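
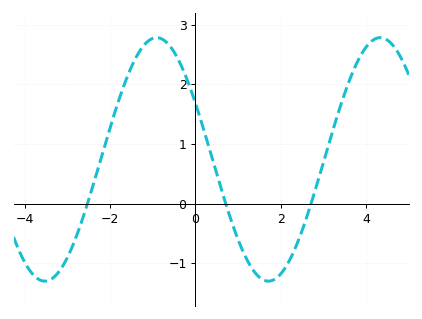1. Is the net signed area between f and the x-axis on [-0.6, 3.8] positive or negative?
positive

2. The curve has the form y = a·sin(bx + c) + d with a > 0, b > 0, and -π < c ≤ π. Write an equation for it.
y = 2.04sin(1.2x + 2.66) + 0.74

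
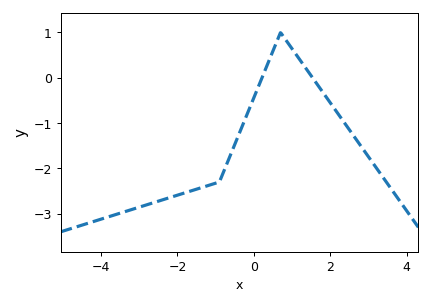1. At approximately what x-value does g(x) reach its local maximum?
0.8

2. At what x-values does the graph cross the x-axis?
0.2, 1.6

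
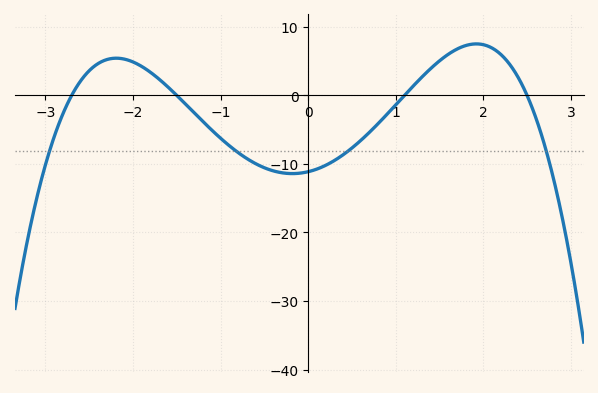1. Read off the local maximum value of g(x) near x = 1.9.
8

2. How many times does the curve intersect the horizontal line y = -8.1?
4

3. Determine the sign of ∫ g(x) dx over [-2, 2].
negative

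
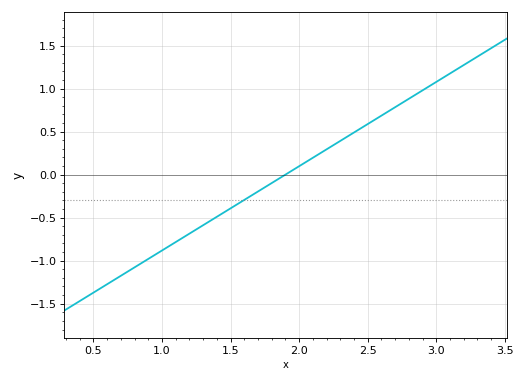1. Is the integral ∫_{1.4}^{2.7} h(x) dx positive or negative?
positive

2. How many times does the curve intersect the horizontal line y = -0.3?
1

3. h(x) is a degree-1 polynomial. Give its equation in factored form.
y = 0.98(x - 1.9)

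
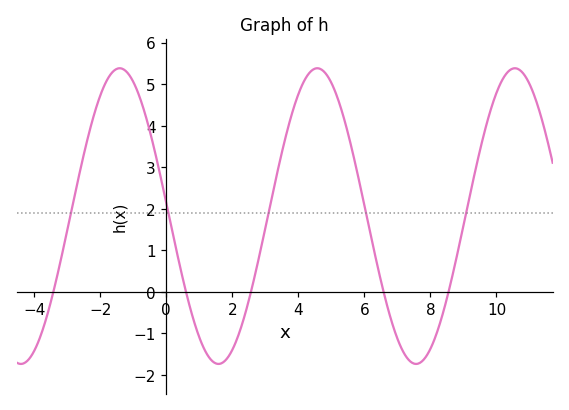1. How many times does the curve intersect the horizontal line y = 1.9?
5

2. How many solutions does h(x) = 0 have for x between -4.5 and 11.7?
5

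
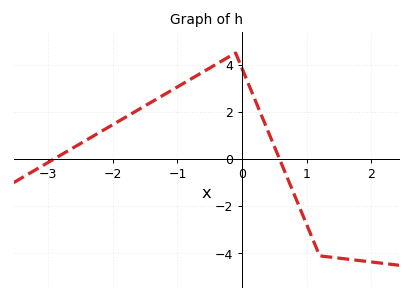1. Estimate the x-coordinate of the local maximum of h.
-0.102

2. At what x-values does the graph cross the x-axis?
-2.91, 0.58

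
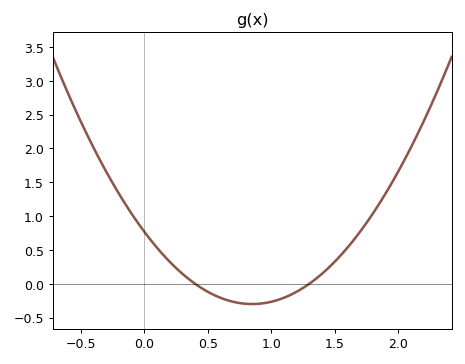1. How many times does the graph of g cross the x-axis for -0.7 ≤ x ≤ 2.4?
2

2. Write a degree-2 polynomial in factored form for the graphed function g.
y = 1.48(x - 0.4)(x - 1.3)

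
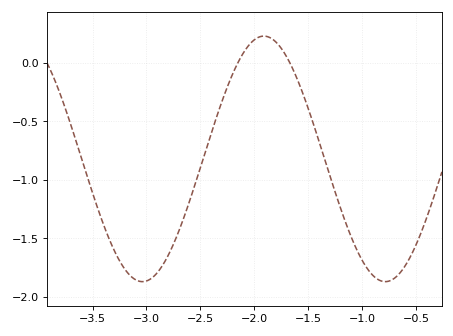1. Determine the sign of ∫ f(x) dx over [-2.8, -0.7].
negative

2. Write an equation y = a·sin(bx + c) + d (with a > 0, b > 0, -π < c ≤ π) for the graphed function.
y = 1.05sin(2.79x + 0.62) - 0.82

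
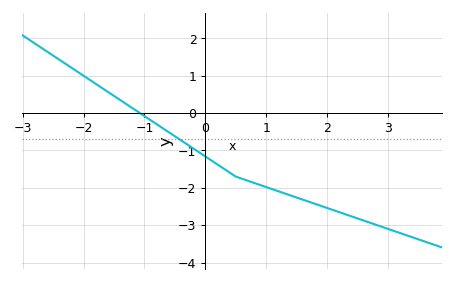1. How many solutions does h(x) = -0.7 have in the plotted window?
1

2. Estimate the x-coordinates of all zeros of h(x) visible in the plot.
-1.07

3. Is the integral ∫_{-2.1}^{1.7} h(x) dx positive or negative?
negative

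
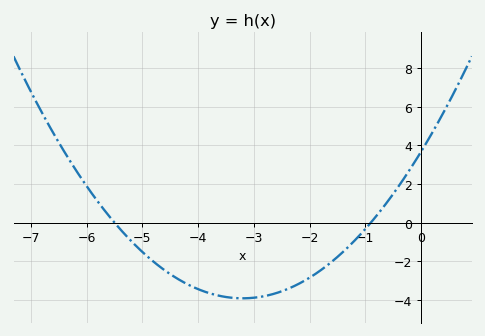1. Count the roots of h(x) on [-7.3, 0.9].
2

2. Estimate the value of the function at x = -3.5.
-3.8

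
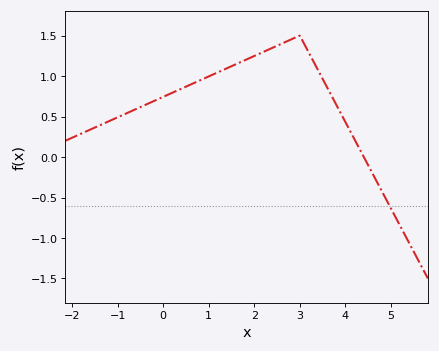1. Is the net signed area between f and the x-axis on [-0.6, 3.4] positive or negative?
positive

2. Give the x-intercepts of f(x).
4.41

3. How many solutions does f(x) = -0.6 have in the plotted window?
1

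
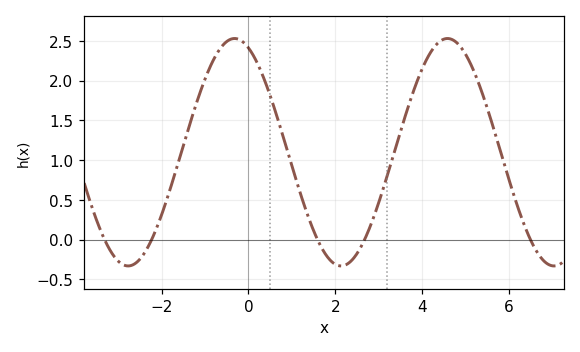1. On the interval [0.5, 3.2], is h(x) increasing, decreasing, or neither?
neither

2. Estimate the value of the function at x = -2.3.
-0.074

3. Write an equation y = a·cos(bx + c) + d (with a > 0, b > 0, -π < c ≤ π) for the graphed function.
y = 1.43cos(1.28x + 0.41) + 1.1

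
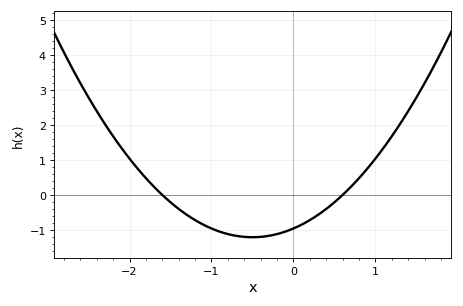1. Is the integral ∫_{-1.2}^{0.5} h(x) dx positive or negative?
negative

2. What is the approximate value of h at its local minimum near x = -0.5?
-1.21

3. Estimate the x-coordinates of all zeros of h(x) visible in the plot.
-1.6, 0.6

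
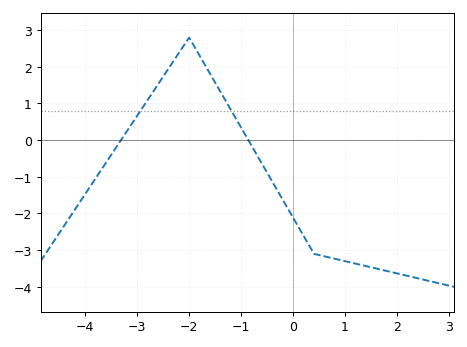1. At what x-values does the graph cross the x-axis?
-3.4, -0.8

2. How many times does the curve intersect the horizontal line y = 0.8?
2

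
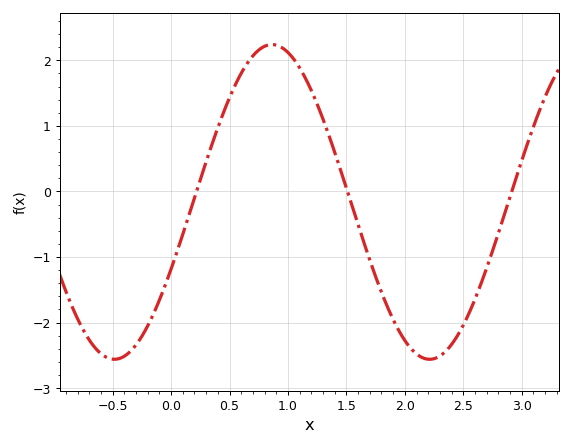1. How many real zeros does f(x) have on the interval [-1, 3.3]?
3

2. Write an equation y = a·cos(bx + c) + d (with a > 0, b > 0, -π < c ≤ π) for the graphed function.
y = 2.4cos(2.33x - 2.01) - 0.16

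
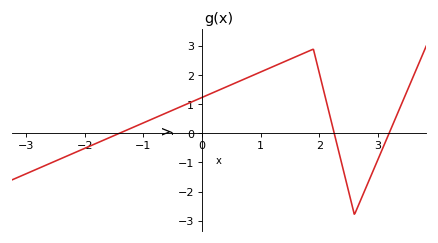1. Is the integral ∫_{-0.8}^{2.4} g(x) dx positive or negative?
positive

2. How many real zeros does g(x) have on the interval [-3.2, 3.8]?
3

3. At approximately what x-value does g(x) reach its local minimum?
2.6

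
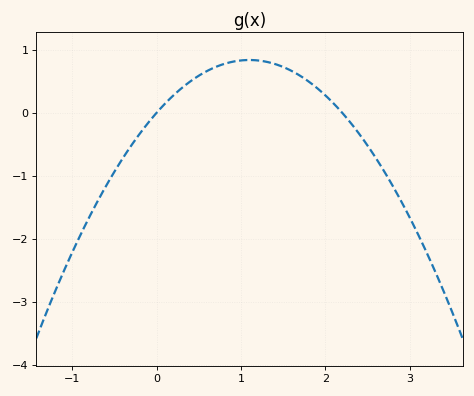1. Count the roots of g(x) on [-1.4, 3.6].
2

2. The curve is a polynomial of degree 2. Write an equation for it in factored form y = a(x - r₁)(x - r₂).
y = -0.69(x - 0)(x - 2.2)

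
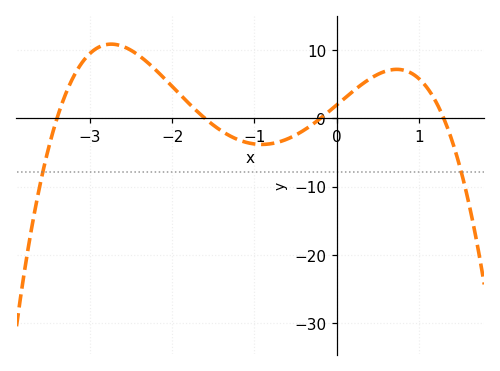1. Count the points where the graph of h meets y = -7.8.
2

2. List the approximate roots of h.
-3.4, -1.6, -0.2, 1.3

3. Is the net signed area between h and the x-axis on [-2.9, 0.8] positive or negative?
positive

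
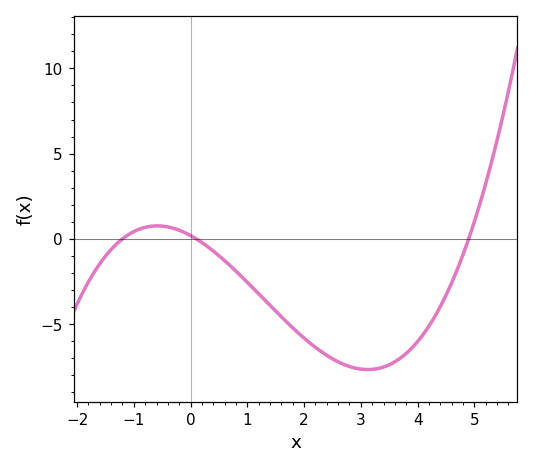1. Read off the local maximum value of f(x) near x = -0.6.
1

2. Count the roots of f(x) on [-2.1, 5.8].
3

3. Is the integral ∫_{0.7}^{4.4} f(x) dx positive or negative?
negative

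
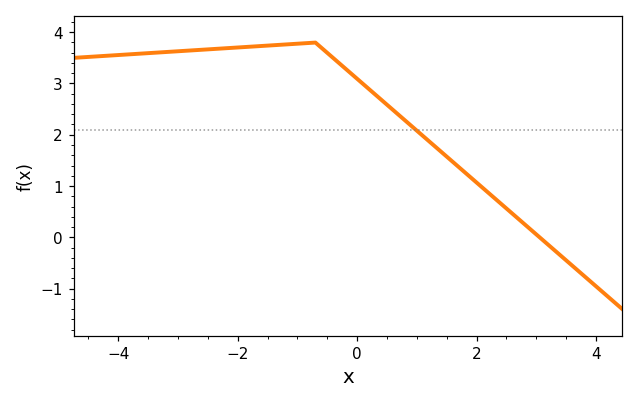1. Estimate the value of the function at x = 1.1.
2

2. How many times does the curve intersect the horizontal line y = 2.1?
1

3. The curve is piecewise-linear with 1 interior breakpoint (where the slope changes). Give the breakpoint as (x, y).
(-0.7, 3.8)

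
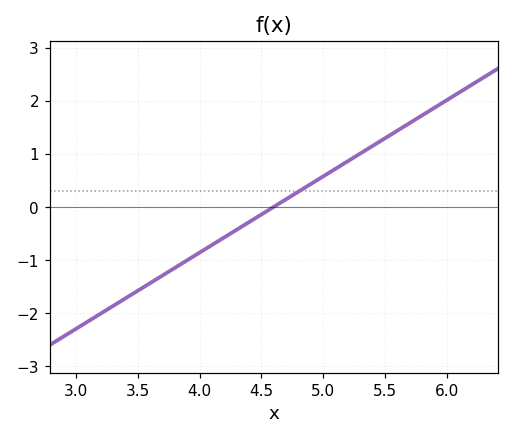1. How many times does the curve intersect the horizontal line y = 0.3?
1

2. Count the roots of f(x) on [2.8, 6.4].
1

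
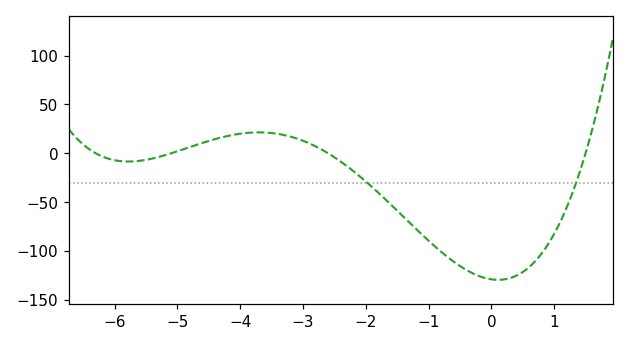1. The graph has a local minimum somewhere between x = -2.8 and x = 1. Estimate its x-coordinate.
0.107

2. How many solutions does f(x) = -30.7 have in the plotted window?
2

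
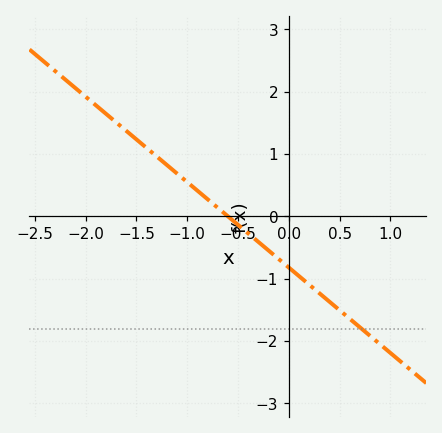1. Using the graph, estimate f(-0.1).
-0.7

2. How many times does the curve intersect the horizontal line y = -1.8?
1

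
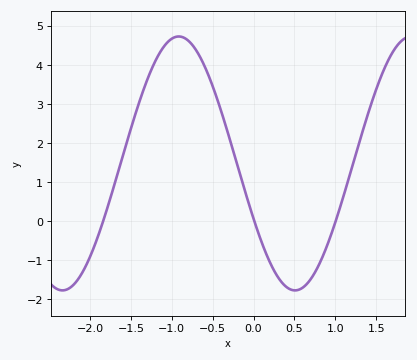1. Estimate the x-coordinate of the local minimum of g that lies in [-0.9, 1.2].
0.5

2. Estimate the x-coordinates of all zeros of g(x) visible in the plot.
-1.8, 0, 1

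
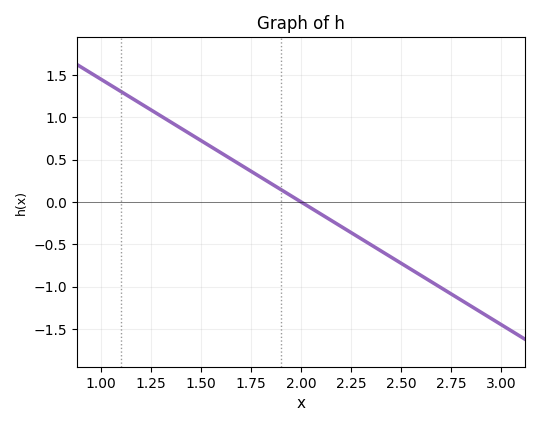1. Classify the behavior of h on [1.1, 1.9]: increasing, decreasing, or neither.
decreasing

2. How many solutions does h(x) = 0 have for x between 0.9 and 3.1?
1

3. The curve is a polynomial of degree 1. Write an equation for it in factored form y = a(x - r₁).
y = -1.45(x - 2)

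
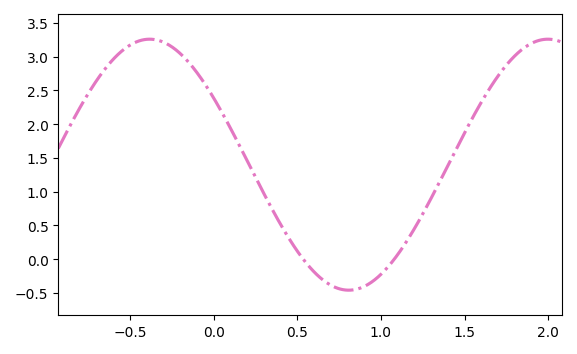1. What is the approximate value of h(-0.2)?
3.05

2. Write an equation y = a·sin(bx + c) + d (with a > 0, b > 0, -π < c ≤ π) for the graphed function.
y = 1.86sin(2.6x + 2.6) + 1.4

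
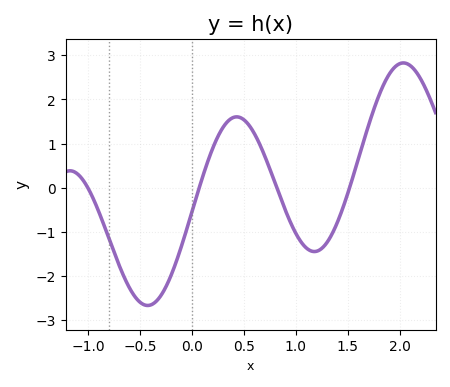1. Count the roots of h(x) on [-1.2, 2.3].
4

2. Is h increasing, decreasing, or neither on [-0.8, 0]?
neither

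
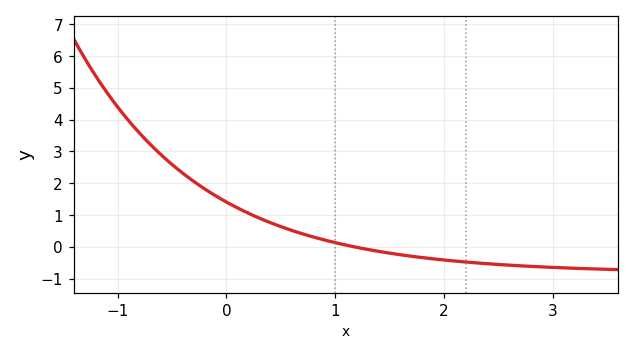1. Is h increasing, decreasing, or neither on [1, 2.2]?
decreasing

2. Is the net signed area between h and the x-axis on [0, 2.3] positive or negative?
positive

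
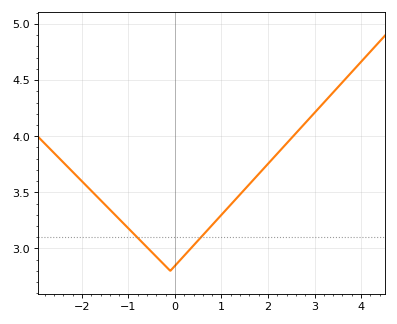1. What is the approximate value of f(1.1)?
3.35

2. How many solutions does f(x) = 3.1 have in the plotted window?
2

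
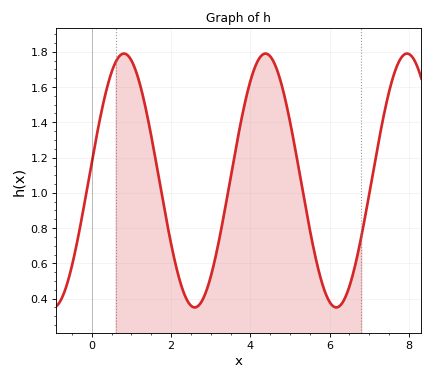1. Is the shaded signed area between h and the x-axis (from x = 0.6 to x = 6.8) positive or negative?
positive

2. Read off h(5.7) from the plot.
0.58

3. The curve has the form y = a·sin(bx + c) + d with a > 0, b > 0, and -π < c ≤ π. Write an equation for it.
y = 0.72sin(1.8x + 0.14) + 1.07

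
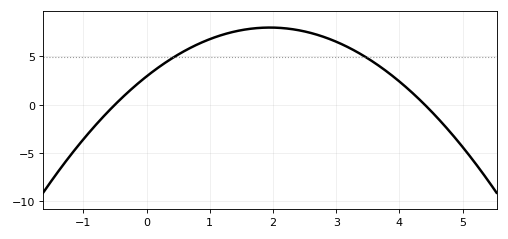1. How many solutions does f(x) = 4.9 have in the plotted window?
2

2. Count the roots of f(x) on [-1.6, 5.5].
2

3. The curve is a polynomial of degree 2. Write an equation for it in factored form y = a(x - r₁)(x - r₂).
y = -1.33(x + 0.5)(x - 4.4)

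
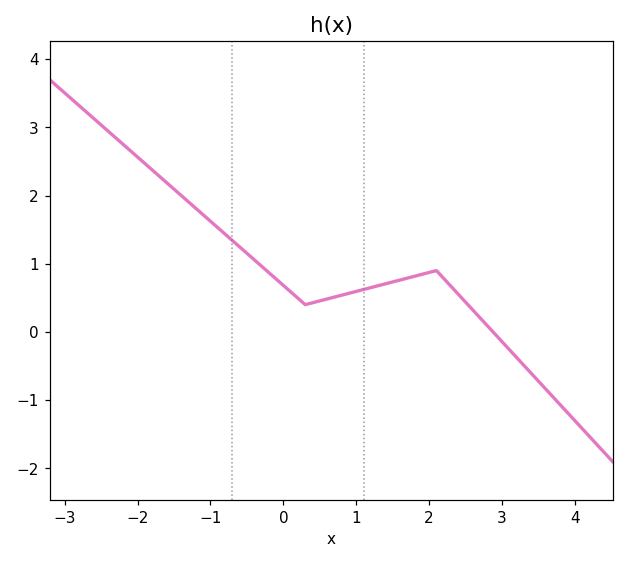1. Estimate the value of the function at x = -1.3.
1.9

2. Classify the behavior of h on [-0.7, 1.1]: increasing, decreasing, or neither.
neither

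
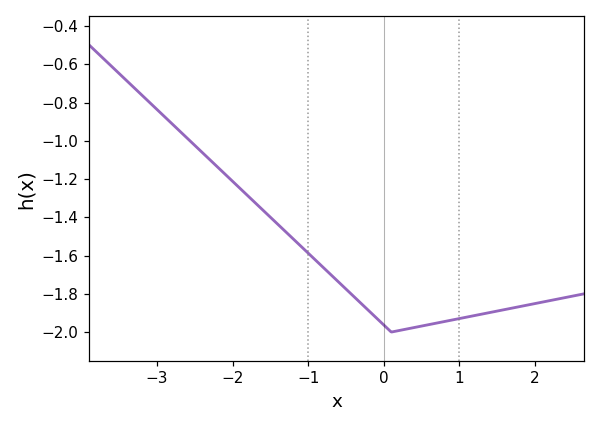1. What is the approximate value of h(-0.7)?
-1.7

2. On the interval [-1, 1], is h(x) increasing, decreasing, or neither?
neither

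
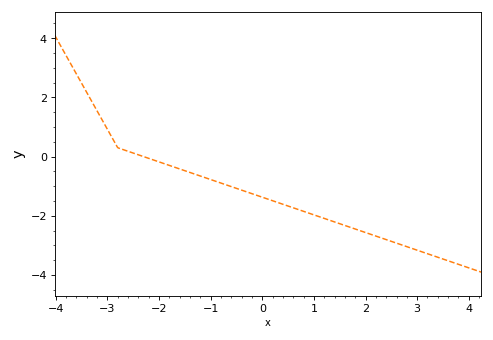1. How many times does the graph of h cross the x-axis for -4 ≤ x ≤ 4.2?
1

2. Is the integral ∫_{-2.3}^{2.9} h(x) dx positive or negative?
negative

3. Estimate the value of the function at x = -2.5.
0.121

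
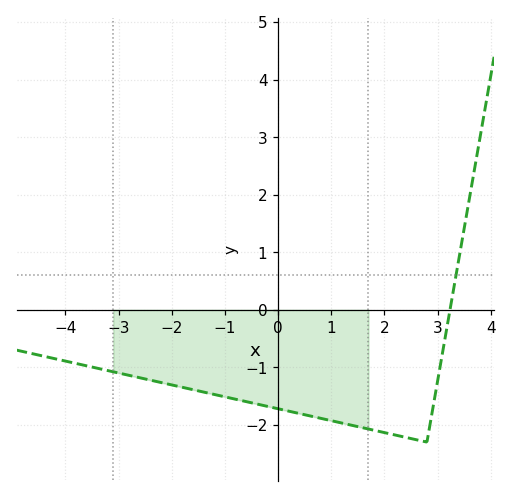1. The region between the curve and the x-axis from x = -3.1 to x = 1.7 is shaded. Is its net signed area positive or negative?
negative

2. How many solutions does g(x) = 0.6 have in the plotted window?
1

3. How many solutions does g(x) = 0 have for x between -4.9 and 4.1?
1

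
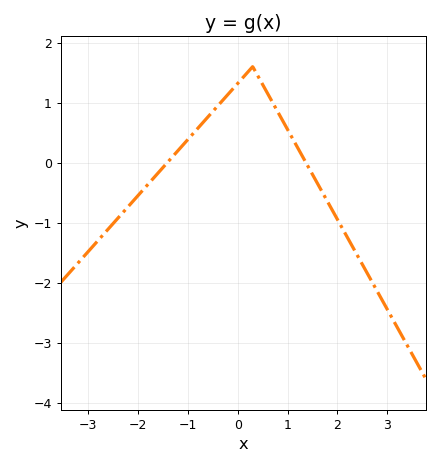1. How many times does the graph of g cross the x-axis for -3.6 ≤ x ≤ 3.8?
2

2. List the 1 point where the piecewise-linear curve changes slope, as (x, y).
(0.3, 1.6)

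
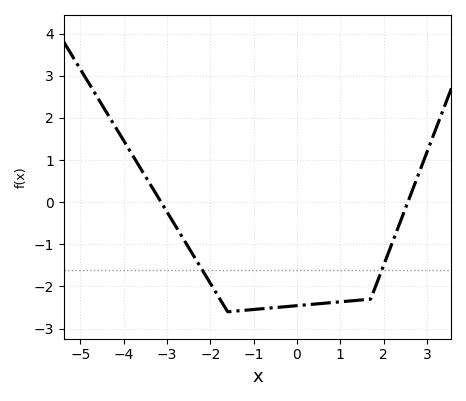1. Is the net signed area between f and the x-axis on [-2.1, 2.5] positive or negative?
negative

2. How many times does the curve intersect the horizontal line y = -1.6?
2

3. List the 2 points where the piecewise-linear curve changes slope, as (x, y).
(-1.6, -2.6); (1.7, -2.3)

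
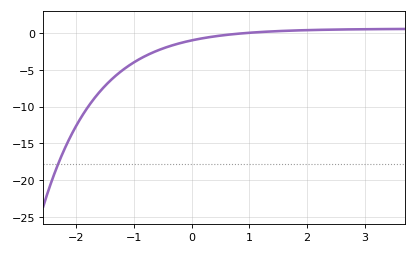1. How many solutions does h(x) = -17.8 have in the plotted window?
1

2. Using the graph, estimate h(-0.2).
-1.35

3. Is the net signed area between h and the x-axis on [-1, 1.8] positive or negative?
negative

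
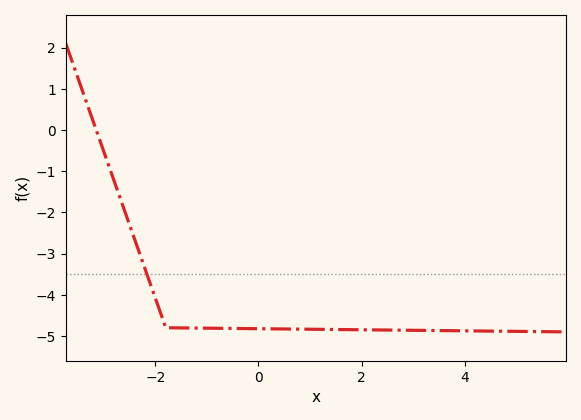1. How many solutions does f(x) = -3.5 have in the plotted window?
1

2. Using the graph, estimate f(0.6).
-4.8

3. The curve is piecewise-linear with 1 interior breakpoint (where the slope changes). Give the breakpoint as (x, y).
(-1.8, -4.8)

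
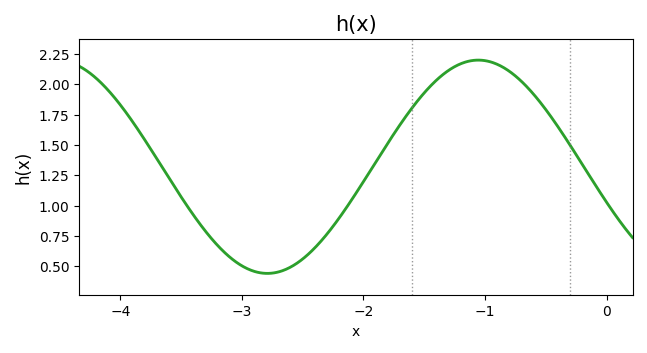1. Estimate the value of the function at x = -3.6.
1.23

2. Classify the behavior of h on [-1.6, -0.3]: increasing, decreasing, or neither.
neither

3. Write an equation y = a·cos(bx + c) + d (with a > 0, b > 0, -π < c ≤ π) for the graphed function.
y = 0.88cos(1.81x + 1.91) + 1.32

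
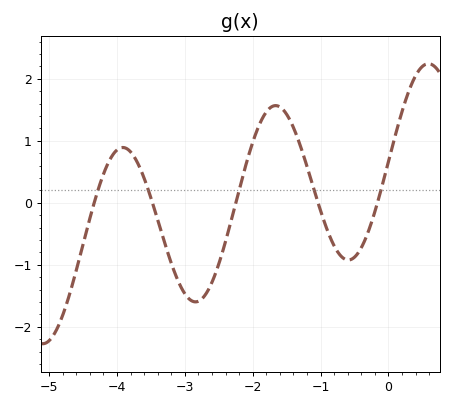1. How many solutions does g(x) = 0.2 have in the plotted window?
5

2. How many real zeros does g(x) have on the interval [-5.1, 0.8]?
5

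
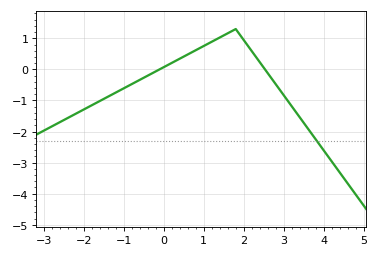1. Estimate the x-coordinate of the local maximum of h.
1.8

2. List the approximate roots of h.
-0.2, 2.6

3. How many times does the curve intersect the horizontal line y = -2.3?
1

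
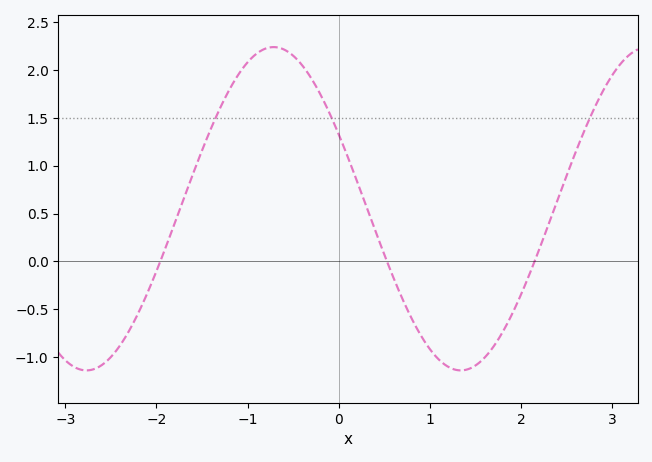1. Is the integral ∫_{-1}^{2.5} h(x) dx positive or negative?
positive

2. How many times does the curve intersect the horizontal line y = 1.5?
3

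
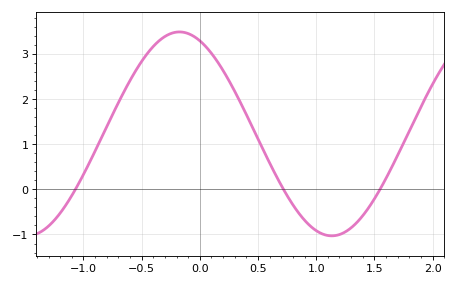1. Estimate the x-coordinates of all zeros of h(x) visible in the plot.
-1.07, 0.719, 1.55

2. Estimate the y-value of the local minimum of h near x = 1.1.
-1.03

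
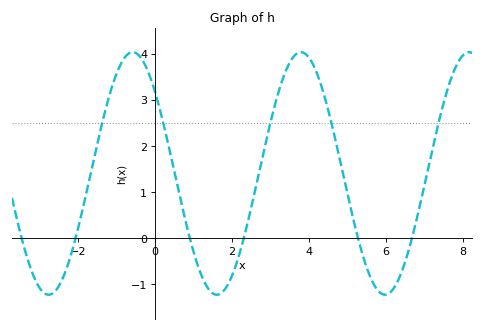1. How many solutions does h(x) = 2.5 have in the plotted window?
5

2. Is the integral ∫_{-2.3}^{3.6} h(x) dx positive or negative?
positive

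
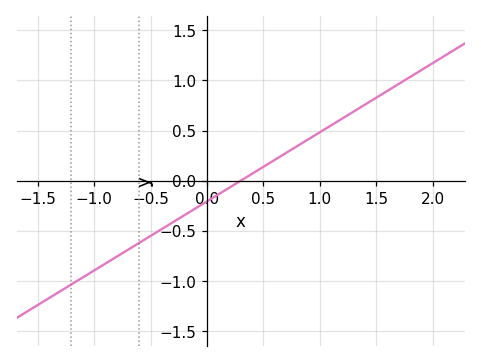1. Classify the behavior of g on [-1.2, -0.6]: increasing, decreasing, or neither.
increasing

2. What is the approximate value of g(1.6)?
0.9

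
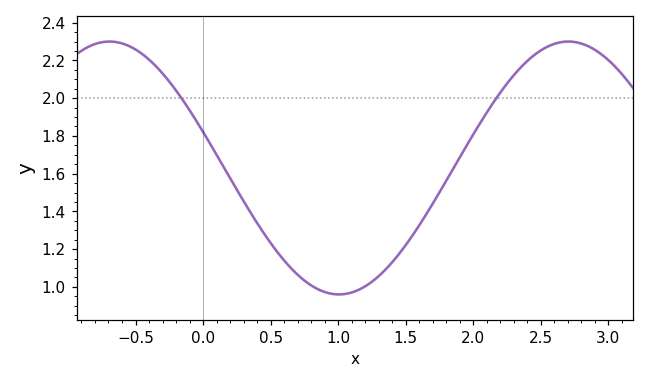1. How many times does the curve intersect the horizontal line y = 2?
2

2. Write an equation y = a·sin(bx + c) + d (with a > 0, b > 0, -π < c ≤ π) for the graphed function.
y = 0.67sin(1.9x + 2.9) + 1.63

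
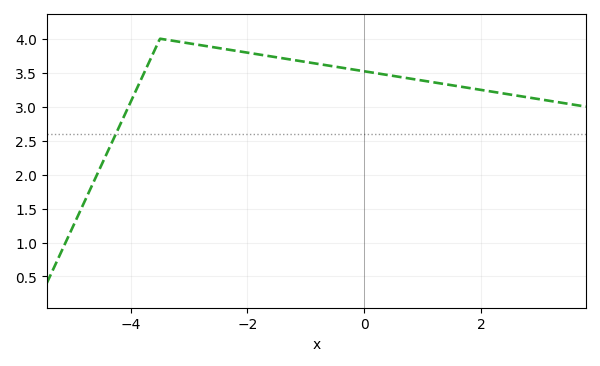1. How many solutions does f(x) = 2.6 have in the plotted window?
1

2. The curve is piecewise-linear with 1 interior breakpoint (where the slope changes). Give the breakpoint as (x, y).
(-3.5, 4)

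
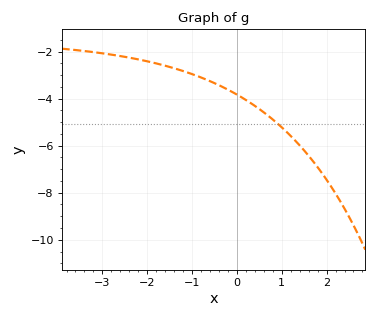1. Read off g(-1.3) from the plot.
-2.8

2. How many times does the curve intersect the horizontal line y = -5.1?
1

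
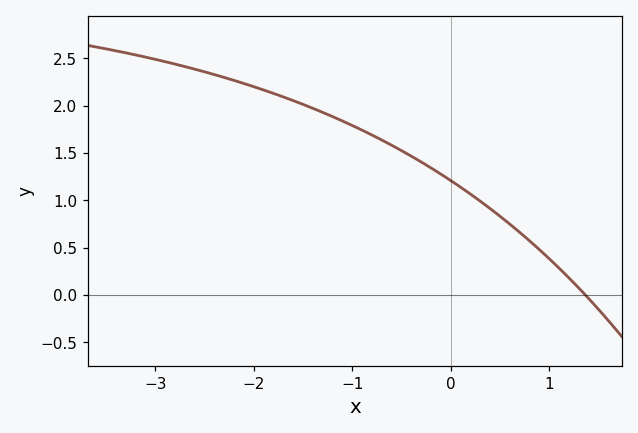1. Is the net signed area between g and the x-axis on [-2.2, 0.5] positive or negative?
positive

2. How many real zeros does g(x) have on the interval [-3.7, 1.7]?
1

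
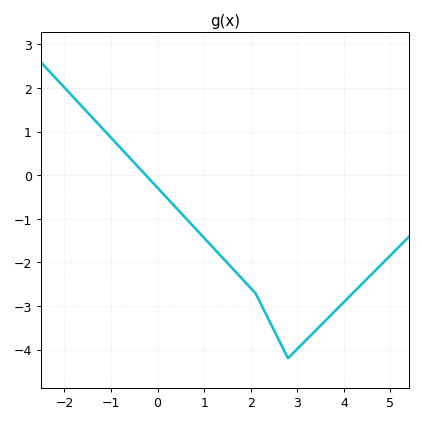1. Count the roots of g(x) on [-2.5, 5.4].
1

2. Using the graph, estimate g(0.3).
-0.6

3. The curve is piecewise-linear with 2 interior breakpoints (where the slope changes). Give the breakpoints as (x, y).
(2.1, -2.7); (2.8, -4.2)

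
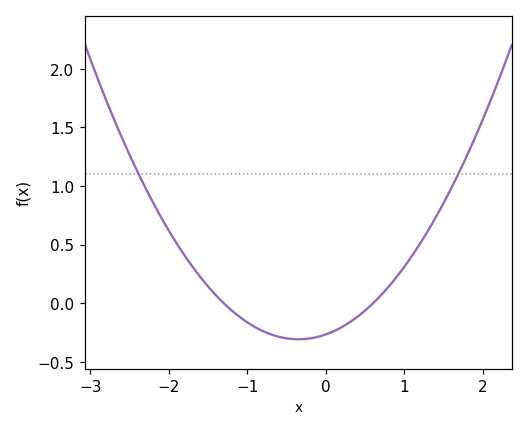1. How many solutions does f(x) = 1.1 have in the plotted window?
2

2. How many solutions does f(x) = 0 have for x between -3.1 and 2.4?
2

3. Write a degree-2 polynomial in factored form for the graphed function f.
y = 0.34(x + 1.3)(x - 0.6)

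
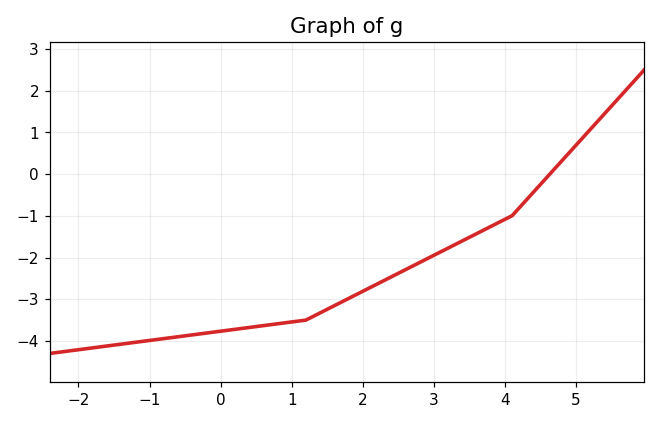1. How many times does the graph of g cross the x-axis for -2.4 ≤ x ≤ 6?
1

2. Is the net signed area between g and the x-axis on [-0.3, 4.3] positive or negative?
negative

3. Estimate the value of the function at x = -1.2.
-4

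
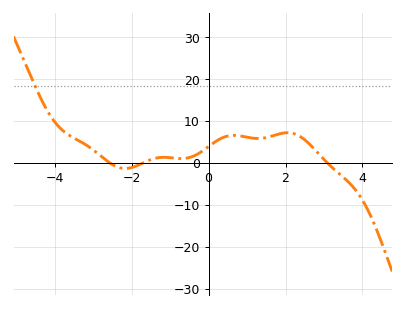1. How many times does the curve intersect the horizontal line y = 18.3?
1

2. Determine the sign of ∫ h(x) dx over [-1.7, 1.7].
positive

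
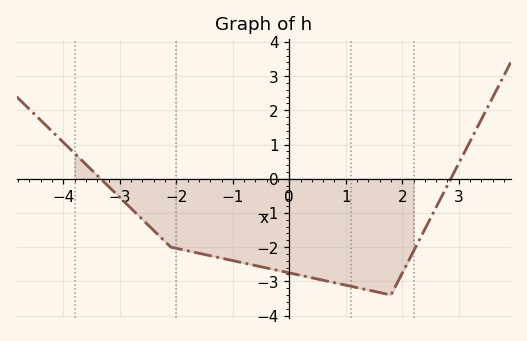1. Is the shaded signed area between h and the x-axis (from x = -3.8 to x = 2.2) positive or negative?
negative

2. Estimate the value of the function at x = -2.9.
-0.7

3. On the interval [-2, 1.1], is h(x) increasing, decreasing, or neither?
decreasing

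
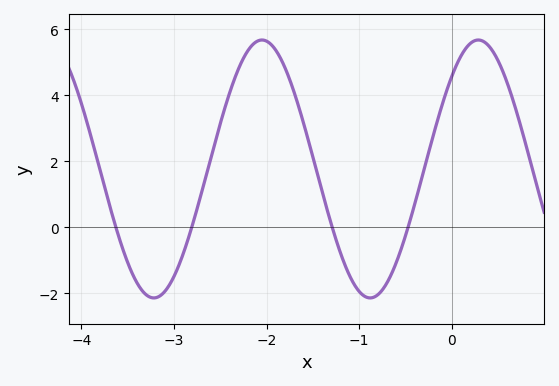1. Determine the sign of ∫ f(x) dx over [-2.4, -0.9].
positive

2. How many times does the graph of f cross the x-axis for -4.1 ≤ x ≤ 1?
4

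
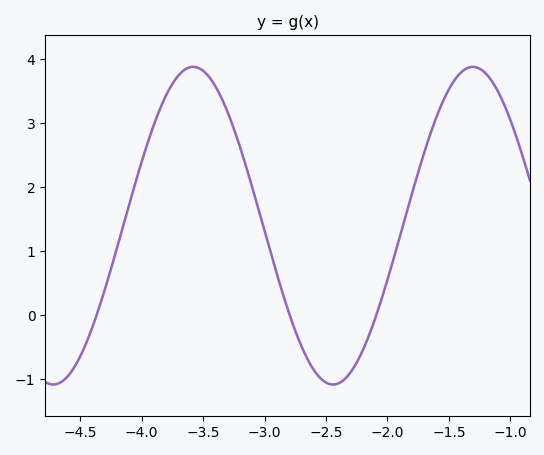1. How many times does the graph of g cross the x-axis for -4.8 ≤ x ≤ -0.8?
3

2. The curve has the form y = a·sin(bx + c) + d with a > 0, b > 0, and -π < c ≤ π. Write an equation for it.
y = 2.48sin(2.76x - 1.11) + 1.4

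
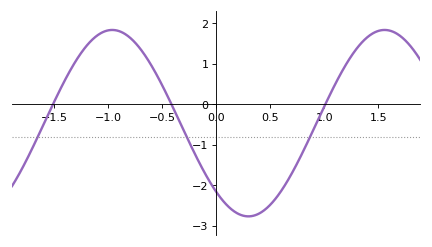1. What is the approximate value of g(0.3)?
-2.8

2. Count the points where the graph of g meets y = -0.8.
3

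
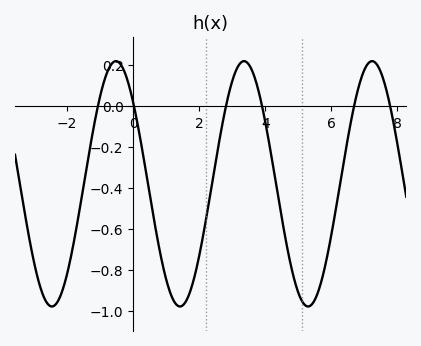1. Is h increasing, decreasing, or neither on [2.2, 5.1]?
neither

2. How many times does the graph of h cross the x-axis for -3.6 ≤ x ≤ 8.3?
6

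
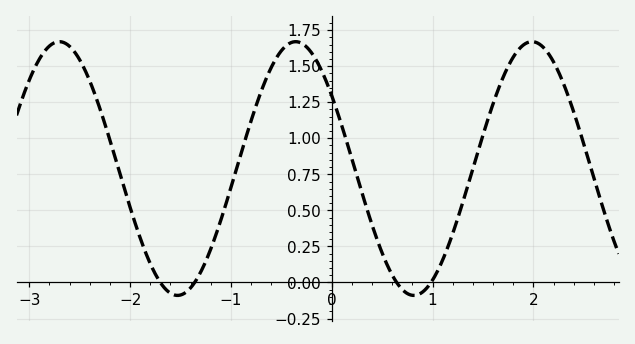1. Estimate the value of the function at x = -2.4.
1.4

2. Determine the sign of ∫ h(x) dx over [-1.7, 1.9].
positive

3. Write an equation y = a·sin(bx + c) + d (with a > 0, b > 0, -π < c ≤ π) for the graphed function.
y = 0.88sin(2.68x + 2.53) + 0.79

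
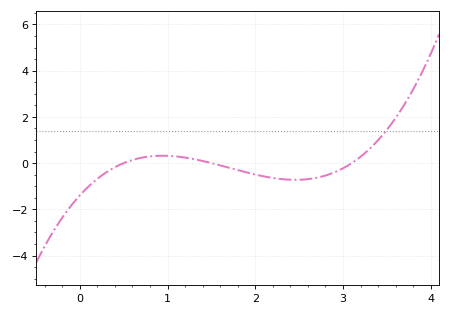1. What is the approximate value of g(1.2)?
0.239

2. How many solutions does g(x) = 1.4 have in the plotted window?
1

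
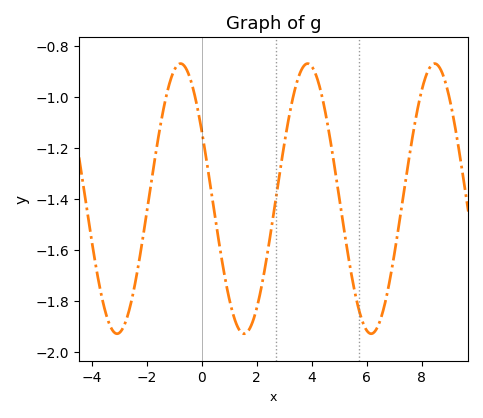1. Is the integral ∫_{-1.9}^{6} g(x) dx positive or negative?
negative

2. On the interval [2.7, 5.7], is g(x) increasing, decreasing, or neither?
neither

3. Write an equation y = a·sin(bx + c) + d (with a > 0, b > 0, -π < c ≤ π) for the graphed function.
y = 0.53sin(1.36x + 2.62) - 1.4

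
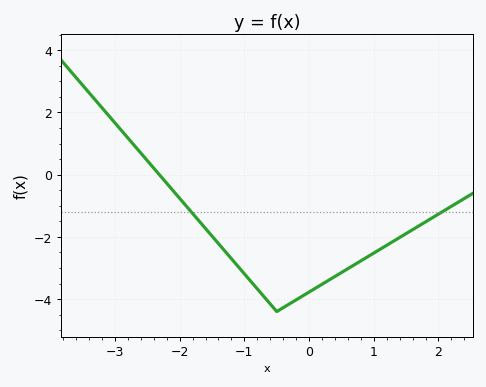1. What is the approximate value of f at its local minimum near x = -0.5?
-4.4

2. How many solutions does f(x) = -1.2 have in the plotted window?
2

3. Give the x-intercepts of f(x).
-2.3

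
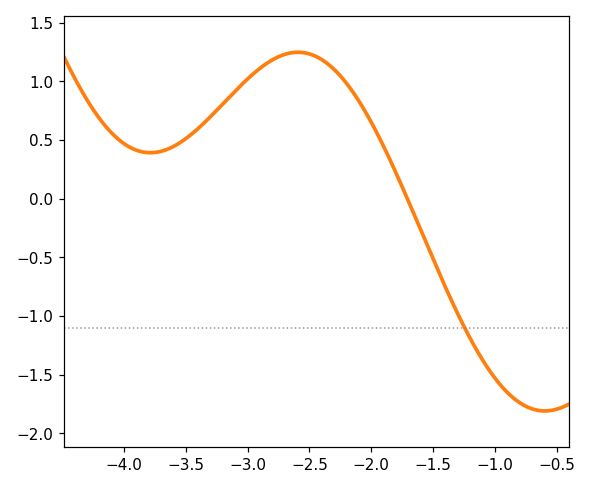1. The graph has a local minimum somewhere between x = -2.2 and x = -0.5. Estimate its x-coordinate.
-0.6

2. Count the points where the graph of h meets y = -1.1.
1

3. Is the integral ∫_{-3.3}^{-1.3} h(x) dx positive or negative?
positive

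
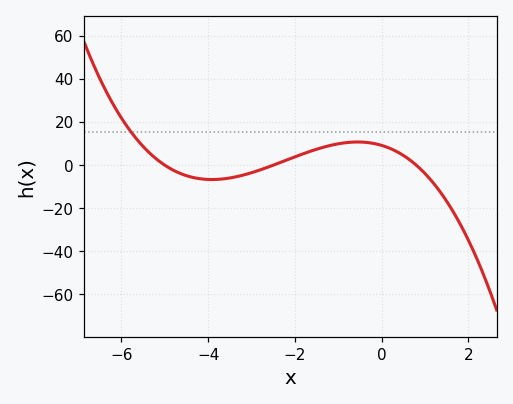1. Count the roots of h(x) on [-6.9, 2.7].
3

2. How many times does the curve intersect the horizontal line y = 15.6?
1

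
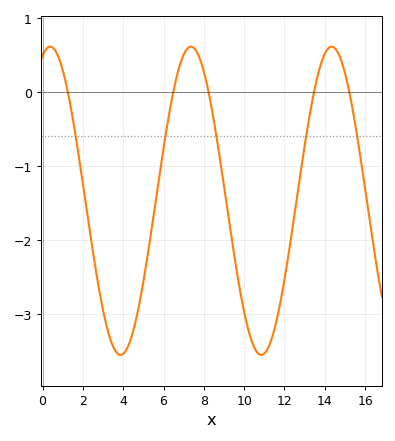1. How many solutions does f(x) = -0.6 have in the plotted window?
5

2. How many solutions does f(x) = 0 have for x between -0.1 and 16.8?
5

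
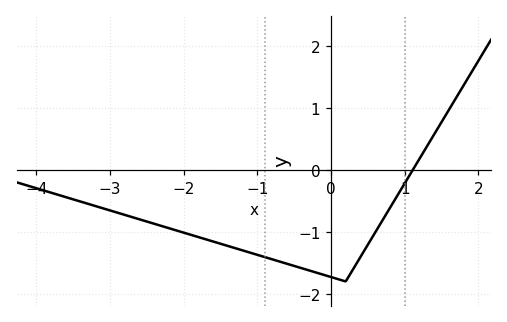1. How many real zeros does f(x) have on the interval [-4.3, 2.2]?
1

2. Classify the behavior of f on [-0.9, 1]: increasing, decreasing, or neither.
neither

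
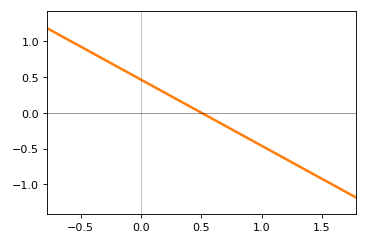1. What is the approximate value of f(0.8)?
-0.276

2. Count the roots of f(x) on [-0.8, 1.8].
1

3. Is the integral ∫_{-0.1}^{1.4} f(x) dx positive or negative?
negative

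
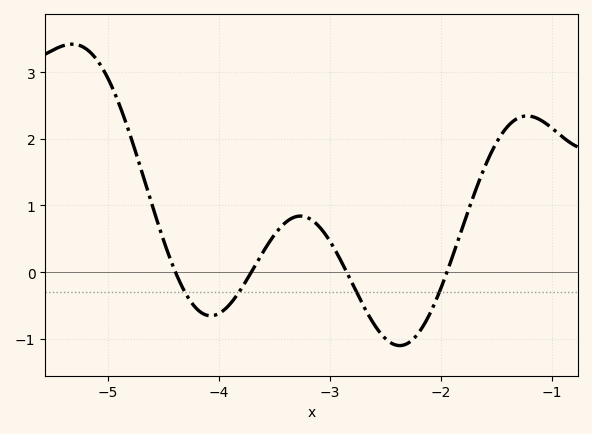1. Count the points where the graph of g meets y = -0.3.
4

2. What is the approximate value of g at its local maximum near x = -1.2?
2.3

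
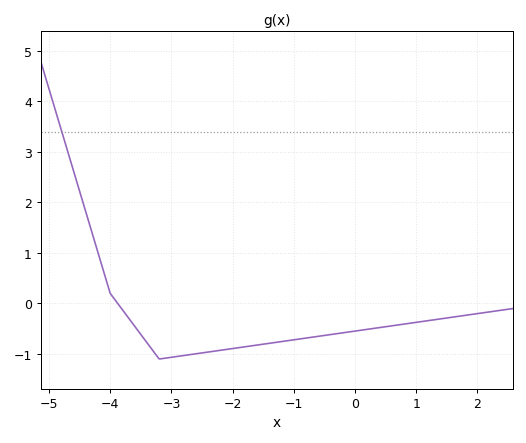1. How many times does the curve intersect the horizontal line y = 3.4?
1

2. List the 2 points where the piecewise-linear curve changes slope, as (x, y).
(-4, 0.2); (-3.2, -1.1)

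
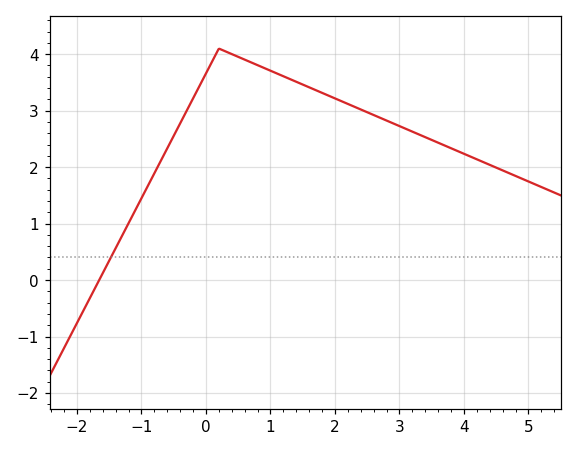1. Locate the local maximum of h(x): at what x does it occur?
0.2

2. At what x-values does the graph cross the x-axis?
-1.6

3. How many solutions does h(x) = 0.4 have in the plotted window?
1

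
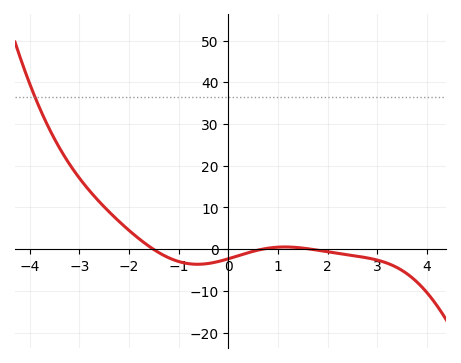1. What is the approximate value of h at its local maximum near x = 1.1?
1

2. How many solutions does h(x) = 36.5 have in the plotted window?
1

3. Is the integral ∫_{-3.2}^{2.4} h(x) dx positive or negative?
positive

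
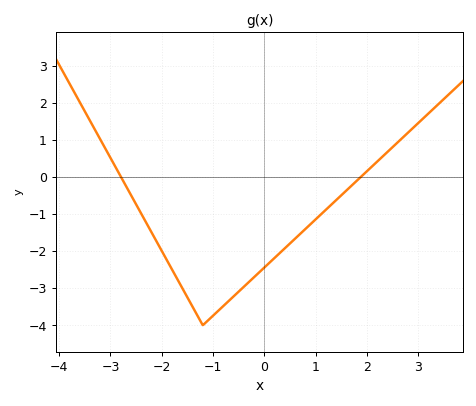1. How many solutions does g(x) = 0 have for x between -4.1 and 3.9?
2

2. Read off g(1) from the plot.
-1.1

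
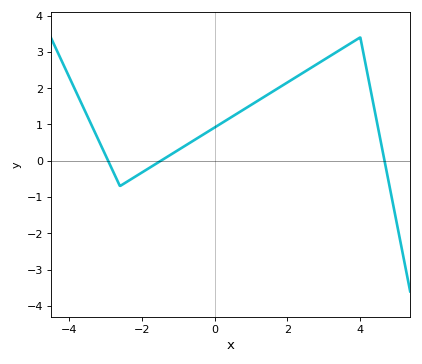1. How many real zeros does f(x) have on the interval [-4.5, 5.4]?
3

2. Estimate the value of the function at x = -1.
0.3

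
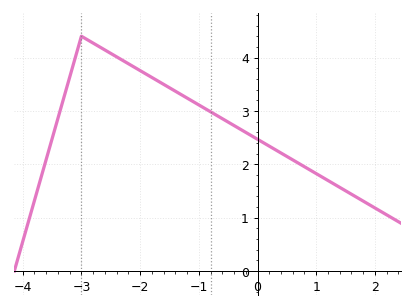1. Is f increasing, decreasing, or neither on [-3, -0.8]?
decreasing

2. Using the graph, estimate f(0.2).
2.34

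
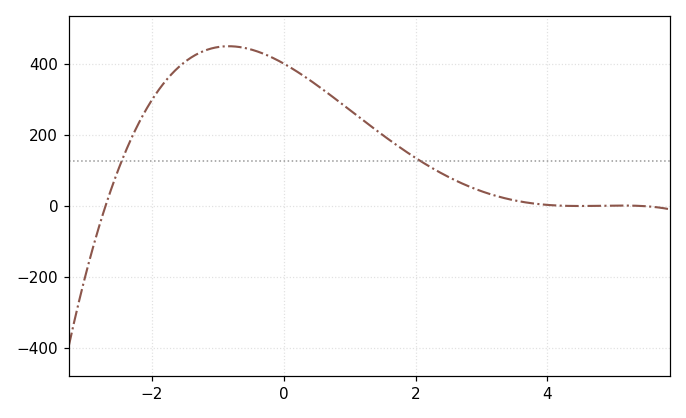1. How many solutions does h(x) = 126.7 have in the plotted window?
2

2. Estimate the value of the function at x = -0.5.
440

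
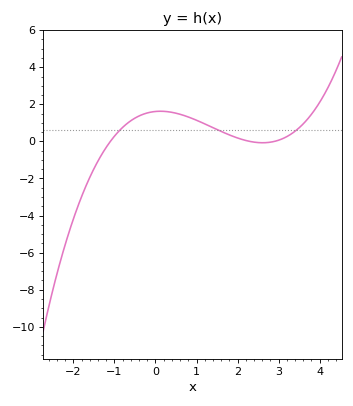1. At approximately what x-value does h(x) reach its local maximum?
0.121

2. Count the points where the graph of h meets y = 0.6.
3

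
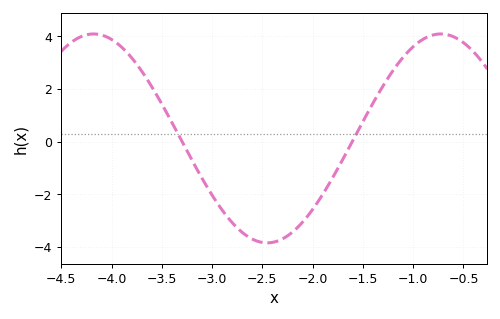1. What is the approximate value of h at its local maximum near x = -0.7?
4.09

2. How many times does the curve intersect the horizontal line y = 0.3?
2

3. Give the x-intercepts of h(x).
-3.3, -1.61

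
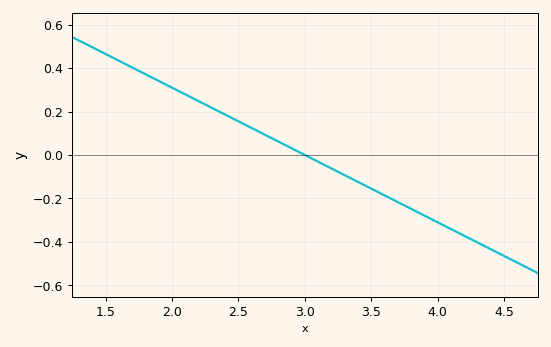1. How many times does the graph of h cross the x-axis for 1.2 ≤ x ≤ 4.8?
1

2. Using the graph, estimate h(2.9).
0.031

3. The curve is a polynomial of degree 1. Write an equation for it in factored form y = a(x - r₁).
y = -0.31(x - 3)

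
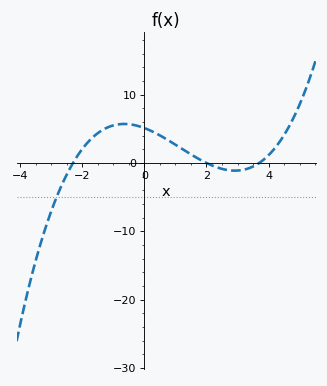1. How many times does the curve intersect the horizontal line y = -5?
1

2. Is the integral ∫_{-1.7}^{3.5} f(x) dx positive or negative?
positive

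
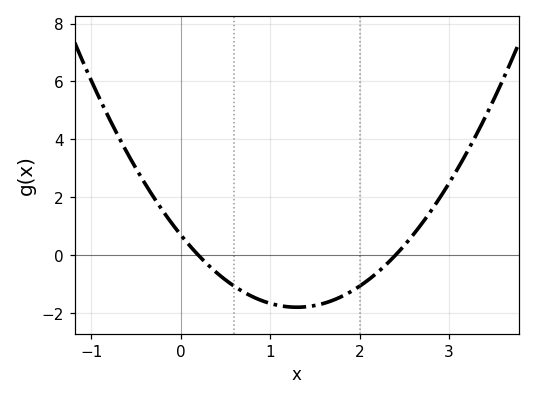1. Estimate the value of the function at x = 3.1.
3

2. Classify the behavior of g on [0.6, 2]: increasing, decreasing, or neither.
neither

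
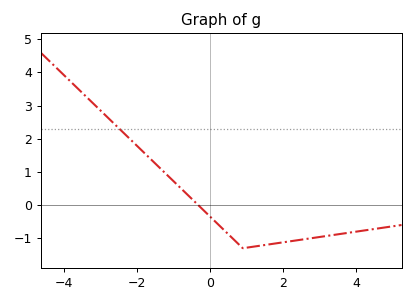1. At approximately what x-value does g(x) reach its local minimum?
0.903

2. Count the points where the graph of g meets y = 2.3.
1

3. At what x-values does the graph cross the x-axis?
-0.322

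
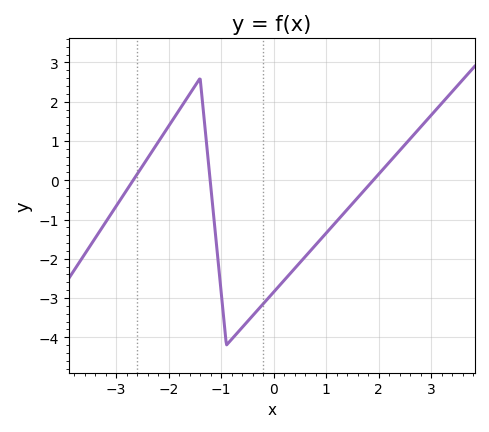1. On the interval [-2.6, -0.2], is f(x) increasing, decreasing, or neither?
neither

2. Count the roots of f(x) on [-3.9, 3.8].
3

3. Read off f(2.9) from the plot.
1.5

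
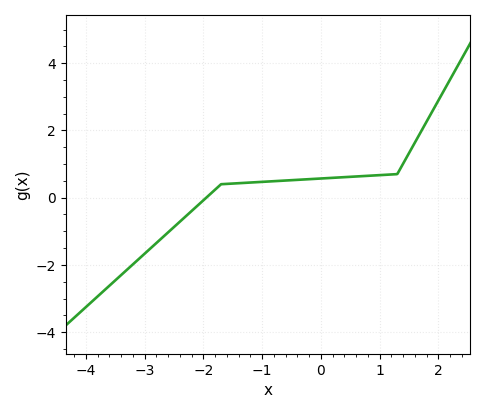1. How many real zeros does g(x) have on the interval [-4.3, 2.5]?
1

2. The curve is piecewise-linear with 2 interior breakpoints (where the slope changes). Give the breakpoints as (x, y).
(-1.7, 0.4); (1.3, 0.7)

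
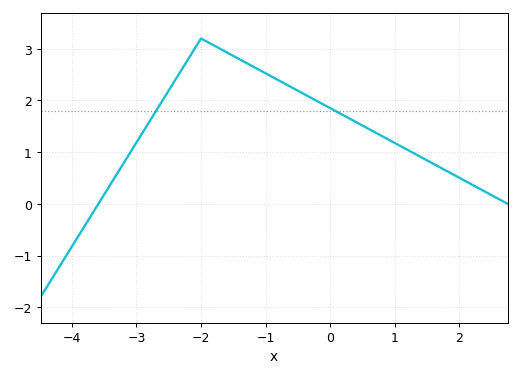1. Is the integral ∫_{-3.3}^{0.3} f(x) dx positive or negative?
positive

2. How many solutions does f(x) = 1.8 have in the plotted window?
2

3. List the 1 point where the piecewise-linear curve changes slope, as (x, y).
(-2, 3.2)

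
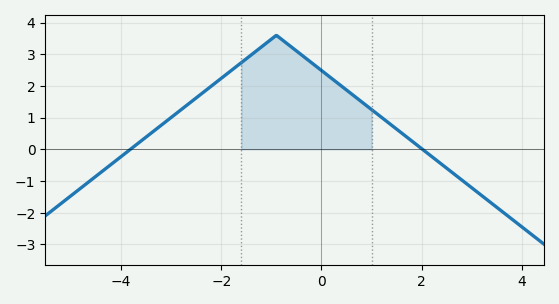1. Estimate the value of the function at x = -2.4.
1.75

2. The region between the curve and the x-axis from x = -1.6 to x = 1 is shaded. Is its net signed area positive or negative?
positive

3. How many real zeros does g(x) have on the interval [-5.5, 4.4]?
2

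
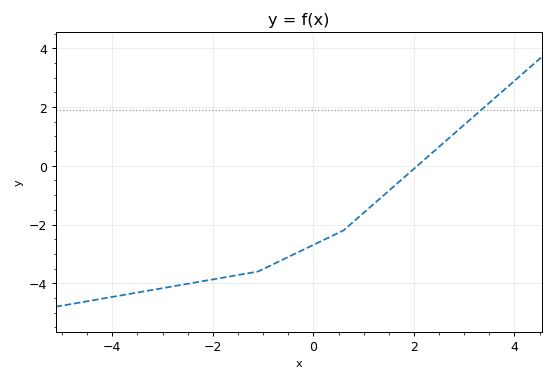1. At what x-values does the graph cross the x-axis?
2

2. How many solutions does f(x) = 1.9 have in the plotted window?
1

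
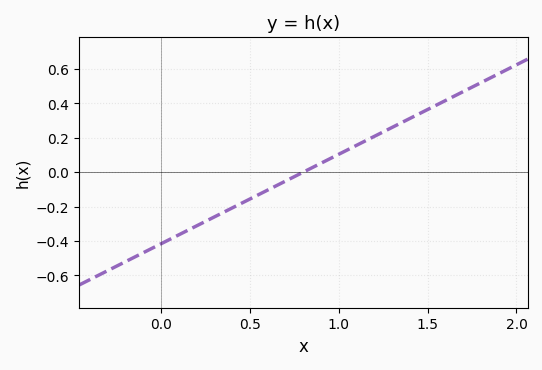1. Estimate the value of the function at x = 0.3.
-0.26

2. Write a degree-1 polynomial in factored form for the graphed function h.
y = 0.52(x - 0.8)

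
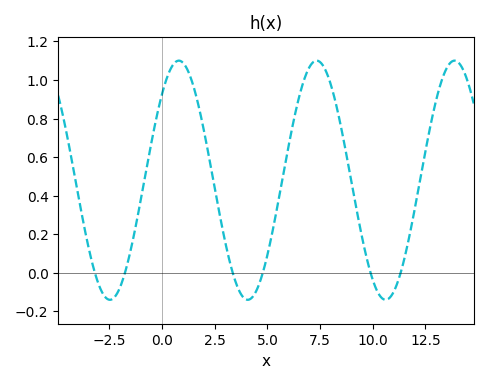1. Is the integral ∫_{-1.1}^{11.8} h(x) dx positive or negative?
positive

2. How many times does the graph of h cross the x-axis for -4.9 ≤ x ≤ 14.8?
6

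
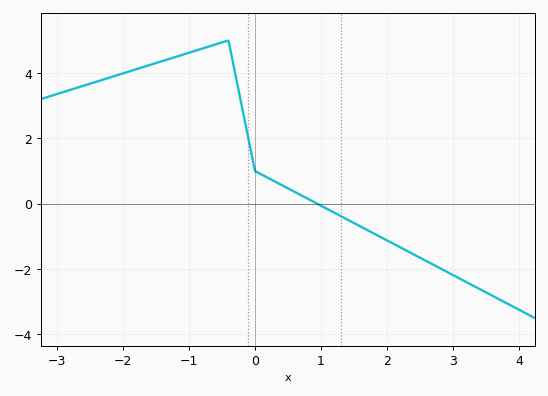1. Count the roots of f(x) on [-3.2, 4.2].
1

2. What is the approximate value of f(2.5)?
-1.66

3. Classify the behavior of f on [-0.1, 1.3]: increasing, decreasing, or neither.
decreasing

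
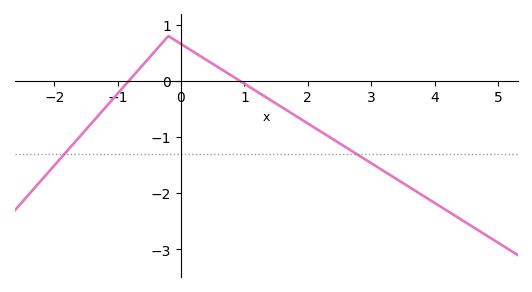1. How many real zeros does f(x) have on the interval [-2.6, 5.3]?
2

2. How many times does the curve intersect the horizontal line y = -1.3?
2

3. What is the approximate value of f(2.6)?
-1.2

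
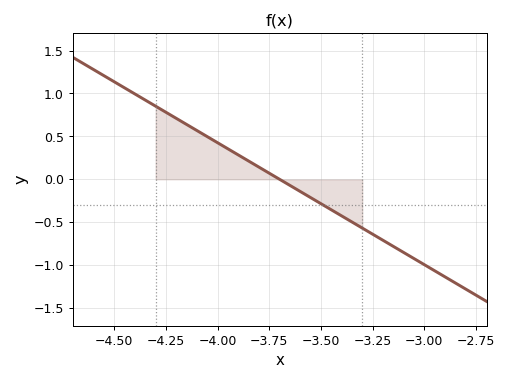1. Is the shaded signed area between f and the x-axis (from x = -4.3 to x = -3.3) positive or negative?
positive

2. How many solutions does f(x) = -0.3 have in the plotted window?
1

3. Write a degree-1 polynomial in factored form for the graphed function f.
y = -1.42(x + 3.7)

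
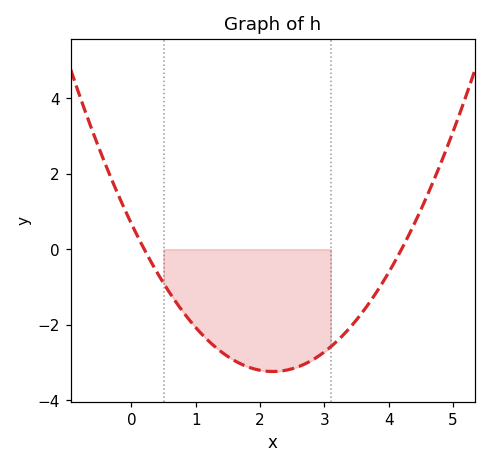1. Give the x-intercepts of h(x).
0.2, 4.2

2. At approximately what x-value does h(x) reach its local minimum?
2.2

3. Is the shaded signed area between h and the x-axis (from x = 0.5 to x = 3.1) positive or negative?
negative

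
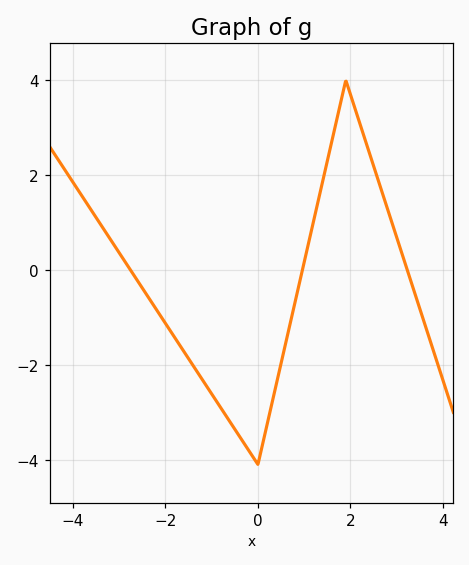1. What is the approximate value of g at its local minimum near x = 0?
-4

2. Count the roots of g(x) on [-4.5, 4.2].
3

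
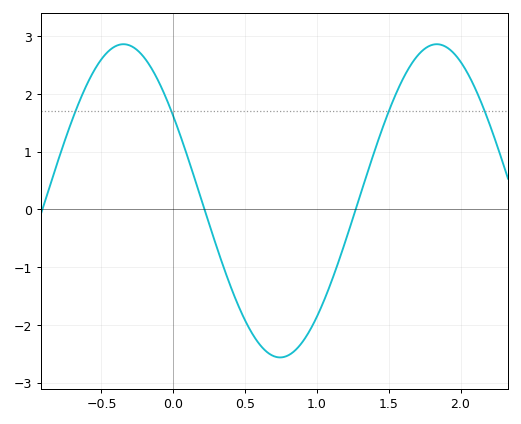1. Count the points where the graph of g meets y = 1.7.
4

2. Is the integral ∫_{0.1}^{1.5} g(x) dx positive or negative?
negative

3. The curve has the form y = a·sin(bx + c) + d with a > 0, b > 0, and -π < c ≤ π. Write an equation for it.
y = 2.71sin(2.88x + 2.57) + 0.15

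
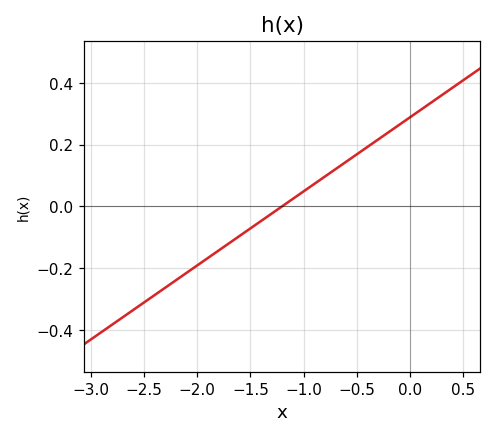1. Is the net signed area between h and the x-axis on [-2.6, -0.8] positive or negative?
negative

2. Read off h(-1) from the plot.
0.048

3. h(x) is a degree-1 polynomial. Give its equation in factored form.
y = 0.24(x + 1.2)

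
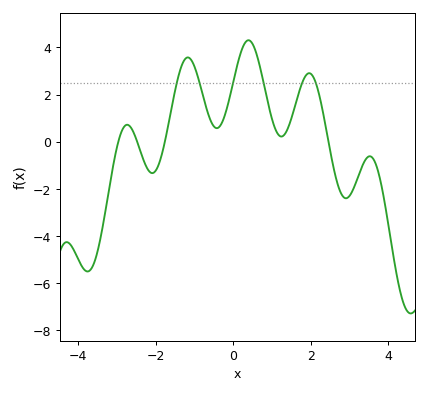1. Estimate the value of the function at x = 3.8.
-1.6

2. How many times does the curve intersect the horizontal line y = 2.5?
6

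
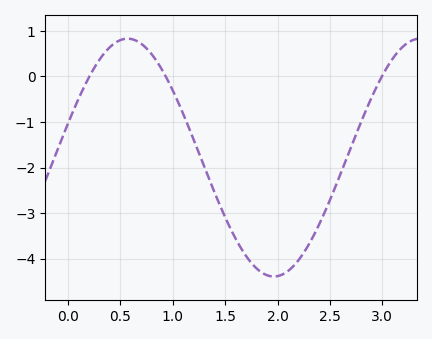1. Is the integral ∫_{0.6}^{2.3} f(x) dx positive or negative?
negative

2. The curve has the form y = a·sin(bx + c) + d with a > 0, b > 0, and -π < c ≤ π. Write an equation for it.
y = 2.61sin(2.25x + 0.292) - 1.78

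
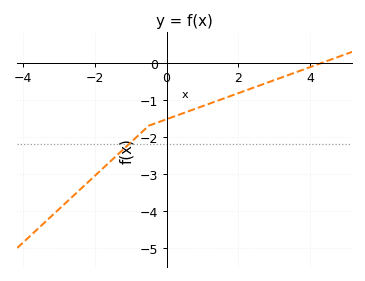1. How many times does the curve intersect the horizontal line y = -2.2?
1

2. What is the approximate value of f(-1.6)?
-2.7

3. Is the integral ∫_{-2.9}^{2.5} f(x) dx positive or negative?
negative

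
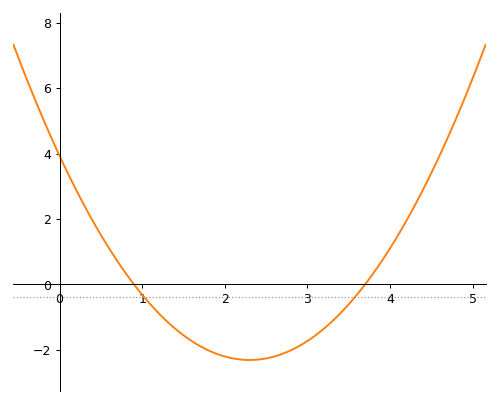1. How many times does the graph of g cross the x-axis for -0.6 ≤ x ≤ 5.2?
2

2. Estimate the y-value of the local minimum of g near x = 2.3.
-2.4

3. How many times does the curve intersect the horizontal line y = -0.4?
2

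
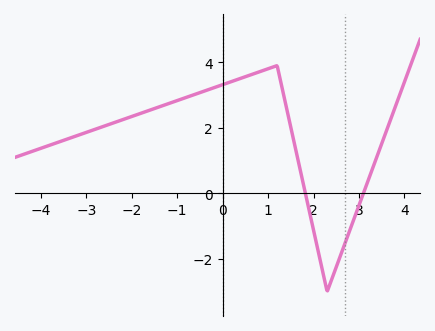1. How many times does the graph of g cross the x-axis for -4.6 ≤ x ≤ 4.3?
2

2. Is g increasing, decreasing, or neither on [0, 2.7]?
neither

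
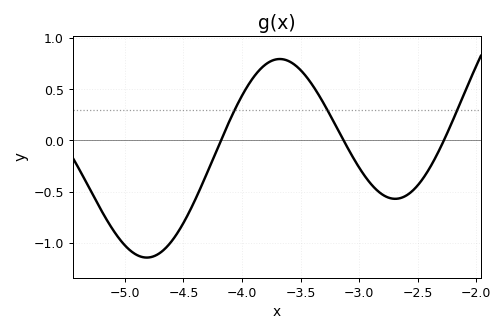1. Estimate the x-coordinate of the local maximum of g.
-3.68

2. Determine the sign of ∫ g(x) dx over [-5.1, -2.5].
negative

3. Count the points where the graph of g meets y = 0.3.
3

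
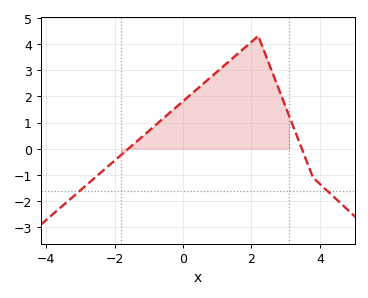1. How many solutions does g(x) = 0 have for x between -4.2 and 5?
2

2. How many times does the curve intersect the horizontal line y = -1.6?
2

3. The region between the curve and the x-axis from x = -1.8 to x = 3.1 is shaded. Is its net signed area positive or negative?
positive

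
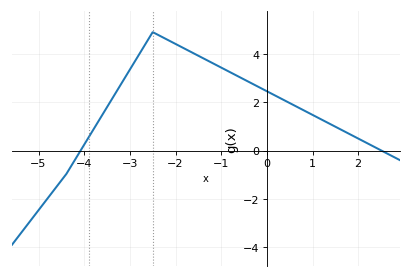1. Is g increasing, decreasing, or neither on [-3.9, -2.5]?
increasing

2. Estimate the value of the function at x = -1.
3.43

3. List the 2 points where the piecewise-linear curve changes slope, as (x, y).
(-4.4, -1); (-2.5, 4.9)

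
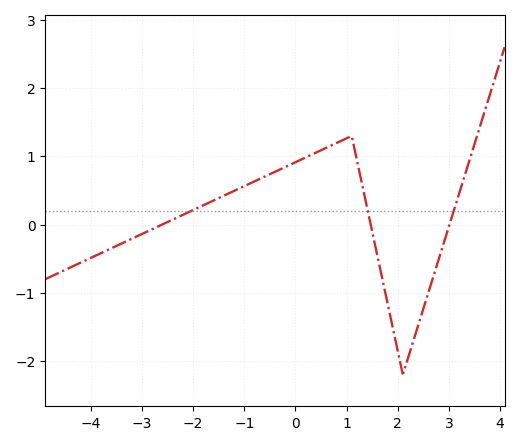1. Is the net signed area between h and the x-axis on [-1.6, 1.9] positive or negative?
positive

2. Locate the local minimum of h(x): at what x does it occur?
2.2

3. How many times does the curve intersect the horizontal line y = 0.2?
3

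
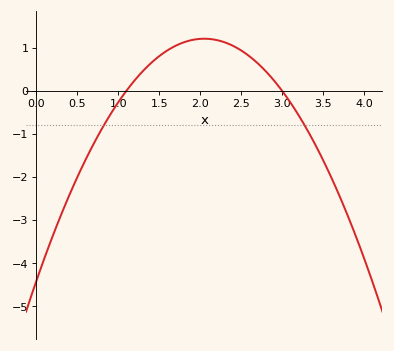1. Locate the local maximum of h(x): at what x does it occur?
2.05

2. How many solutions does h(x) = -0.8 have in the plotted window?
2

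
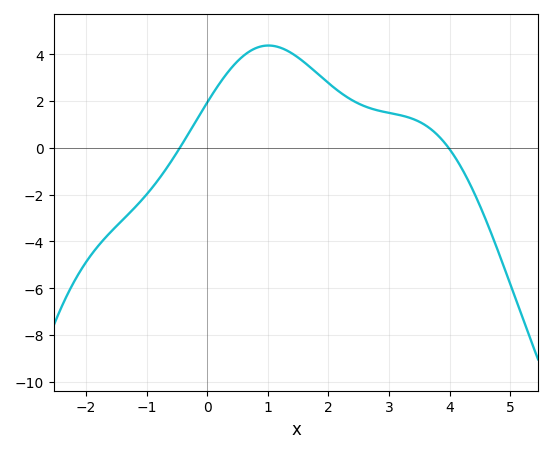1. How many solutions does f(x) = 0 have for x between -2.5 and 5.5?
2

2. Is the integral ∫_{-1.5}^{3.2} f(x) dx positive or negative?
positive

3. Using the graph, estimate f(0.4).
3.42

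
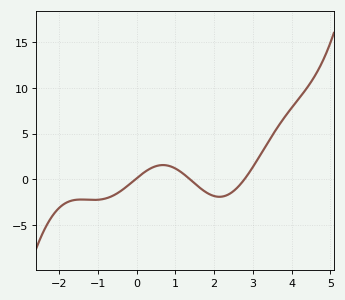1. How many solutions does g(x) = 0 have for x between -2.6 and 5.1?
3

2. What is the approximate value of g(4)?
8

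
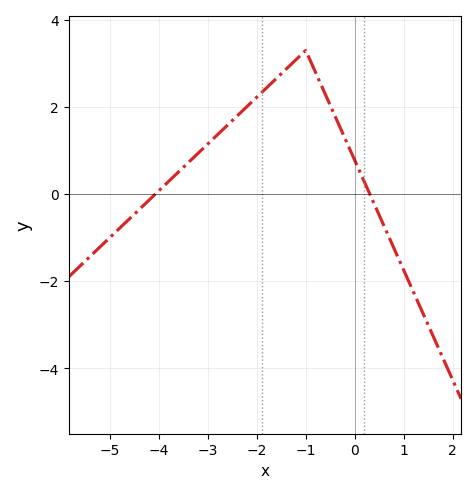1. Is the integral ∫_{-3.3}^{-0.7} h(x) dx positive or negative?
positive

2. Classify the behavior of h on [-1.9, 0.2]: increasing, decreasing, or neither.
neither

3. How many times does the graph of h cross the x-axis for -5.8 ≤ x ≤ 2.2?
2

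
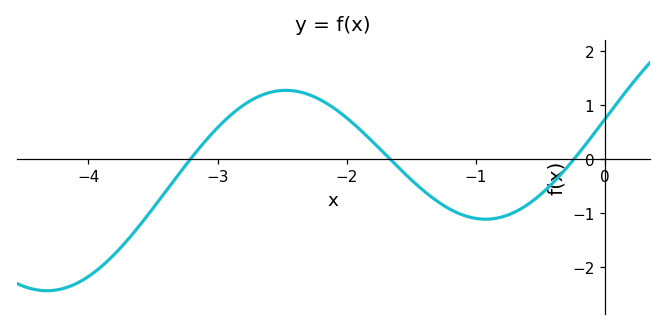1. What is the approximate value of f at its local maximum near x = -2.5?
1.27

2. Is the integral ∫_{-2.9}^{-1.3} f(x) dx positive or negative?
positive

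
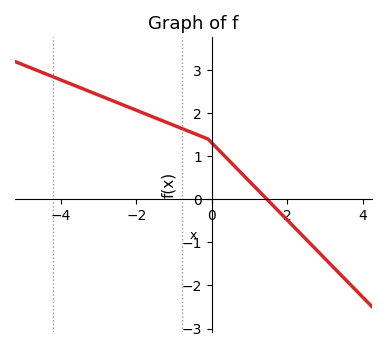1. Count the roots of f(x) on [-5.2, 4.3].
1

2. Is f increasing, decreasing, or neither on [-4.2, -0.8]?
decreasing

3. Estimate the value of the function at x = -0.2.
1.44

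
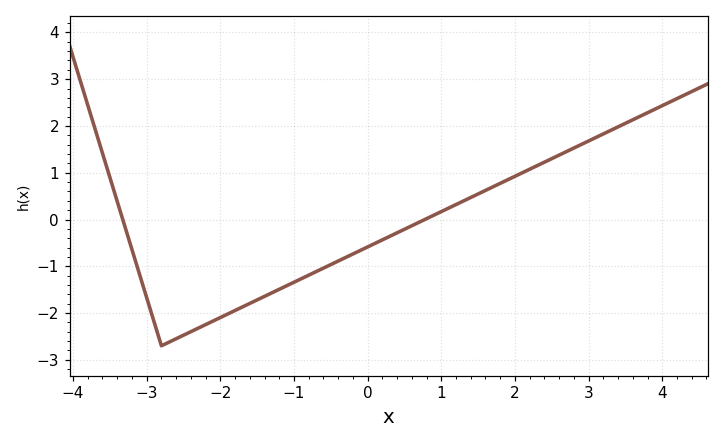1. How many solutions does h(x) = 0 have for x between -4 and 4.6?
2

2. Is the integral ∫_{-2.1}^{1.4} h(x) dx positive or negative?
negative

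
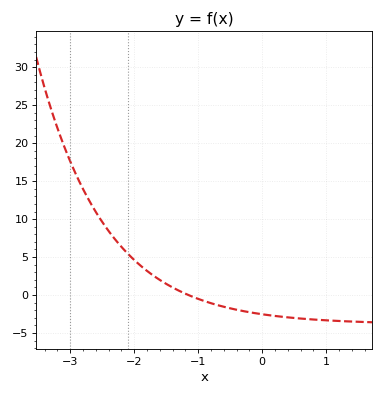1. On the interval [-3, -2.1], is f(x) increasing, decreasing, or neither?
decreasing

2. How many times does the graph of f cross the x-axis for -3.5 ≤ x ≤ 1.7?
1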